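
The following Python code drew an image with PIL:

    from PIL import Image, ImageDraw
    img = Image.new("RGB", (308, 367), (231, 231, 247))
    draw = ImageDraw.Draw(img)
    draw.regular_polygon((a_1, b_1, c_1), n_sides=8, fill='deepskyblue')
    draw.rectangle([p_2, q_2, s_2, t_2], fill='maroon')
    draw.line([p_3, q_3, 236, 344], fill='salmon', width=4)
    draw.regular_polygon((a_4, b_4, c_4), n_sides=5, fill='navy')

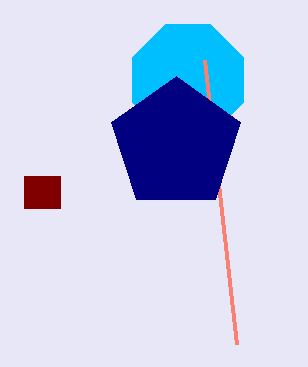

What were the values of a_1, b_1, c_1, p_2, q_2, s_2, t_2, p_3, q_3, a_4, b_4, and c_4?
a_1 = 188; b_1 = 80; c_1 = 60; p_2 = 24; q_2 = 176; s_2 = 60; t_2 = 208; p_3 = 204; q_3 = 60; a_4 = 176; b_4 = 144; c_4 = 68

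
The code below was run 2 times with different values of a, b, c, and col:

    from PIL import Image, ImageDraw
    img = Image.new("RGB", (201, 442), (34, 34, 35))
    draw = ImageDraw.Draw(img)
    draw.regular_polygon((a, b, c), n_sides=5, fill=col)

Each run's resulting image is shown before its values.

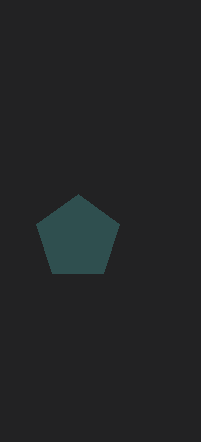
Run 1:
a = 78
b = 238
c = 44
col = 'darkslategray'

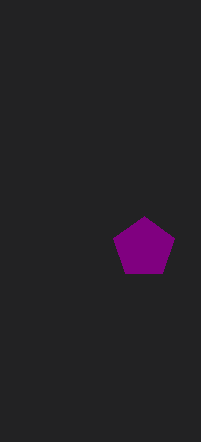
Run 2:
a = 144; b = 248; c = 32; col = 'purple'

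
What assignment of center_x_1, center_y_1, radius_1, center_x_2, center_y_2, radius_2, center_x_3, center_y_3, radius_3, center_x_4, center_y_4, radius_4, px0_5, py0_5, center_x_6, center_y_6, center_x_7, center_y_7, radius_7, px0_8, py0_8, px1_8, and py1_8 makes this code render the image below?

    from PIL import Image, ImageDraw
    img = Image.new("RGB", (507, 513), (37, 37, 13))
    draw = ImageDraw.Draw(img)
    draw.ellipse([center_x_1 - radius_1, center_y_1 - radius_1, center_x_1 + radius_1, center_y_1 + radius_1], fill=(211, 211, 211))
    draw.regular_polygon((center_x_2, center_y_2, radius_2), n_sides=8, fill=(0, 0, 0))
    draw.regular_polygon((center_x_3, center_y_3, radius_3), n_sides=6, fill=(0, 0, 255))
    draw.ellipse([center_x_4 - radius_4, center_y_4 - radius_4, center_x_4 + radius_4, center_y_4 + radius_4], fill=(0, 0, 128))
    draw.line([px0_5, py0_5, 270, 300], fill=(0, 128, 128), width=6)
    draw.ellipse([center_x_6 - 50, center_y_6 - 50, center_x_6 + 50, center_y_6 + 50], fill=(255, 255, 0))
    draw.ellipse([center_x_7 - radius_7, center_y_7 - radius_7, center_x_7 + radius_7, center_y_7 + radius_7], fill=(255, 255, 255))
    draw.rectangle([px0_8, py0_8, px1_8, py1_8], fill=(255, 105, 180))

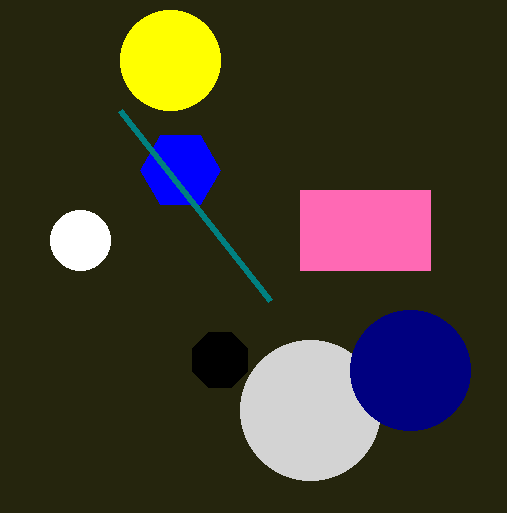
center_x_1 = 310
center_y_1 = 410
radius_1 = 70
center_x_2 = 220
center_y_2 = 360
radius_2 = 30
center_x_3 = 180
center_y_3 = 170
radius_3 = 40
center_x_4 = 410
center_y_4 = 370
radius_4 = 60
px0_5 = 120
py0_5 = 110
center_x_6 = 170
center_y_6 = 60
center_x_7 = 80
center_y_7 = 240
radius_7 = 30
px0_8 = 300
py0_8 = 190
px1_8 = 430
py1_8 = 270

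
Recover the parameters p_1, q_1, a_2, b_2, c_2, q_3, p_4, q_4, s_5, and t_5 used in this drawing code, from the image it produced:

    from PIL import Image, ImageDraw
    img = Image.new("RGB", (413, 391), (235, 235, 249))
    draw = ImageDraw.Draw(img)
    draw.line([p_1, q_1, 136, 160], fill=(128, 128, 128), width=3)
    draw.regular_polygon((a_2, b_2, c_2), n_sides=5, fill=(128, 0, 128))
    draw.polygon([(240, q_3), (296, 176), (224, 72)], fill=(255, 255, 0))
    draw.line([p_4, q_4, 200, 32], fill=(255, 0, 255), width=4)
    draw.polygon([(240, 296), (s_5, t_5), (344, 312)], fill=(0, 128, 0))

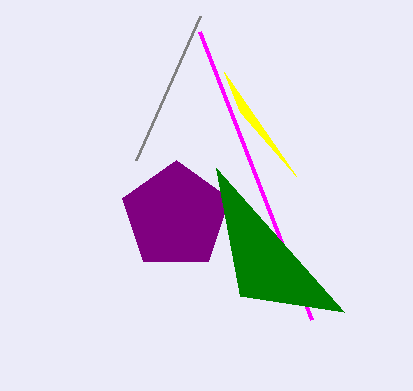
p_1 = 200, q_1 = 16, a_2 = 176, b_2 = 216, c_2 = 56, q_3 = 112, p_4 = 312, q_4 = 320, s_5 = 216, t_5 = 168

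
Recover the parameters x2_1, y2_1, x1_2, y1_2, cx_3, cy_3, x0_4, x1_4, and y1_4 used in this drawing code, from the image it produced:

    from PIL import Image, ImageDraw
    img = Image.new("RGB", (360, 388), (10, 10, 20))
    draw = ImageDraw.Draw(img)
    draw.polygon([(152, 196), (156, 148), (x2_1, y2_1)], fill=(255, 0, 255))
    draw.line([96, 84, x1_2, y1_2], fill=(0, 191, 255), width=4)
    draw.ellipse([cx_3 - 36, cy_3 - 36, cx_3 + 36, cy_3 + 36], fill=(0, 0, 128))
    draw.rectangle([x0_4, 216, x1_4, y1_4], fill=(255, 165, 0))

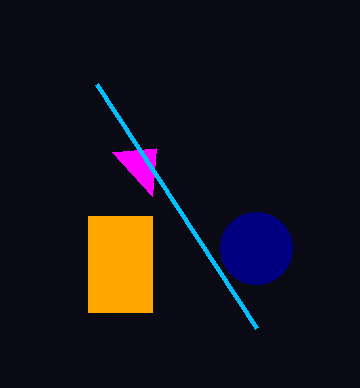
x2_1 = 112
y2_1 = 152
x1_2 = 256
y1_2 = 328
cx_3 = 256
cy_3 = 248
x0_4 = 88
x1_4 = 152
y1_4 = 312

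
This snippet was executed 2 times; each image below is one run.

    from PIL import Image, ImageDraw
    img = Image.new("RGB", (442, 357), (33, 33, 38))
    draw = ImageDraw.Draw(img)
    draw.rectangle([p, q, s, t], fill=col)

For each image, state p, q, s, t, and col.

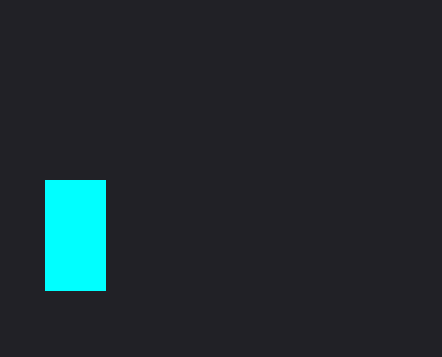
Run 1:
p = 45, q = 180, s = 105, t = 290, col = 'cyan'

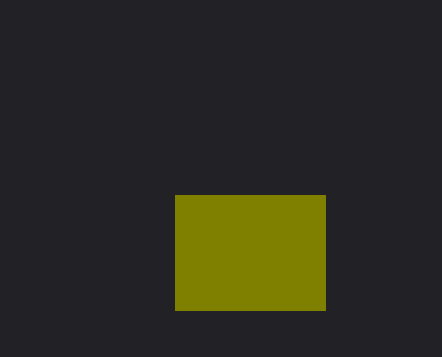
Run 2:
p = 175
q = 195
s = 325
t = 310
col = 'olive'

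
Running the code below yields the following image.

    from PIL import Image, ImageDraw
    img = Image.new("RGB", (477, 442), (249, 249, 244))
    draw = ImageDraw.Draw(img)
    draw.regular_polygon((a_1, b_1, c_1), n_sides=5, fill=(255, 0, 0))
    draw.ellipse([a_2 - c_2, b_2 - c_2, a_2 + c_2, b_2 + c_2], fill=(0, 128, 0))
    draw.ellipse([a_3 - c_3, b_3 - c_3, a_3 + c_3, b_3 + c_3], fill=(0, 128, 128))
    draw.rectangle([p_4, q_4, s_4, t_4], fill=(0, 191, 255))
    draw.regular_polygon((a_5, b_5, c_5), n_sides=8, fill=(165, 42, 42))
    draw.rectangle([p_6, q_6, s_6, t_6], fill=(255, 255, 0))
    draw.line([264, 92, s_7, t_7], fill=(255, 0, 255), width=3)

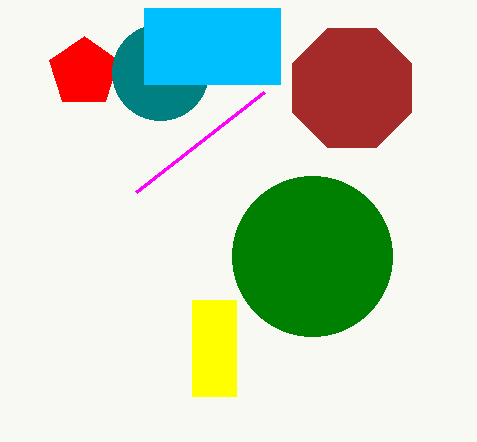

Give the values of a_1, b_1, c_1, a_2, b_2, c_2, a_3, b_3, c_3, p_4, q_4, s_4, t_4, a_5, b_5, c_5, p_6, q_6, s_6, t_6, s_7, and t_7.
a_1 = 84, b_1 = 72, c_1 = 36, a_2 = 312, b_2 = 256, c_2 = 80, a_3 = 160, b_3 = 72, c_3 = 48, p_4 = 144, q_4 = 8, s_4 = 280, t_4 = 84, a_5 = 352, b_5 = 88, c_5 = 64, p_6 = 192, q_6 = 300, s_6 = 236, t_6 = 396, s_7 = 136, t_7 = 192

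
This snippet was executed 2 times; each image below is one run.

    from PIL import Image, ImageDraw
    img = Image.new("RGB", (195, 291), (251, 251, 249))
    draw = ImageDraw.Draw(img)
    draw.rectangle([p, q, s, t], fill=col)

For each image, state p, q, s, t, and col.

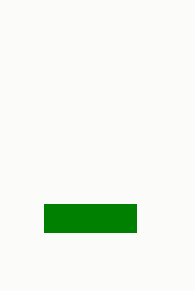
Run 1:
p = 44
q = 204
s = 136
t = 232
col = 'green'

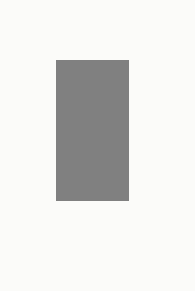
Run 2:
p = 56
q = 60
s = 128
t = 200
col = 'gray'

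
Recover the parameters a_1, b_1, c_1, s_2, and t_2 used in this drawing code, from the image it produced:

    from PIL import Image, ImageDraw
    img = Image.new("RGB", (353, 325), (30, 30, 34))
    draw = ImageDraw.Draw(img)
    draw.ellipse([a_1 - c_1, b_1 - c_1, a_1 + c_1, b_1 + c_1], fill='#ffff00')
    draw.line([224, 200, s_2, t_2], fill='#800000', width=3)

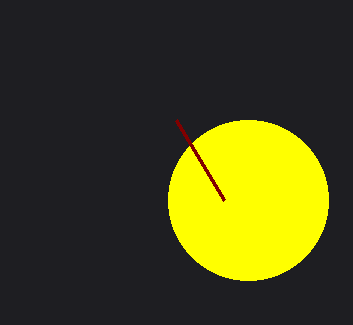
a_1 = 248; b_1 = 200; c_1 = 80; s_2 = 176; t_2 = 120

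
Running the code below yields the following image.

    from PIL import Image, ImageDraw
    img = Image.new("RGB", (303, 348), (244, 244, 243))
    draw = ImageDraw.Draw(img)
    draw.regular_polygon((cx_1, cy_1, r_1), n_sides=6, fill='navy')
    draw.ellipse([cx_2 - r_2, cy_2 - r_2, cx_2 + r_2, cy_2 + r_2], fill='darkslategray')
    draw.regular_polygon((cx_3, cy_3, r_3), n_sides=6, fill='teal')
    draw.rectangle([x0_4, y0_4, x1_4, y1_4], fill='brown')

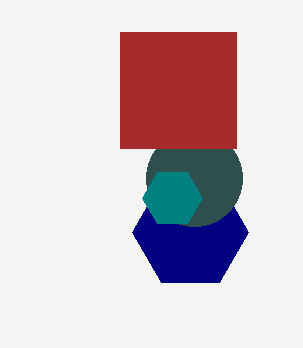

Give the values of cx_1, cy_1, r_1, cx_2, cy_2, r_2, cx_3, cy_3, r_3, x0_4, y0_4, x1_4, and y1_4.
cx_1 = 190, cy_1 = 232, r_1 = 58, cx_2 = 194, cy_2 = 178, r_2 = 48, cx_3 = 172, cy_3 = 198, r_3 = 30, x0_4 = 120, y0_4 = 32, x1_4 = 236, y1_4 = 148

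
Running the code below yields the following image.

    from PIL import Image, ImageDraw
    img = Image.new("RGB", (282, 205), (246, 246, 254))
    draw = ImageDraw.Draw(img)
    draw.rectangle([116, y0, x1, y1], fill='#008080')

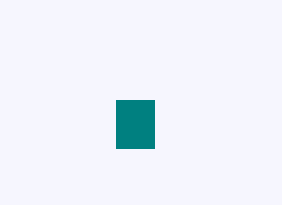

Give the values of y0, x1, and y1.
y0 = 100; x1 = 154; y1 = 148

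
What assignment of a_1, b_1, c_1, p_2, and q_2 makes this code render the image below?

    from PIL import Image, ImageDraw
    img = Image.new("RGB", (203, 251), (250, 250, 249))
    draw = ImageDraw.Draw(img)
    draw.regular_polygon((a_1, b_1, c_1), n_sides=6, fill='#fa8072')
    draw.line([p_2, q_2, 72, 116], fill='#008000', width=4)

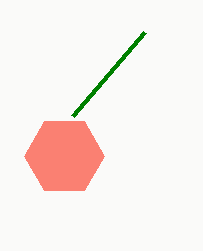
a_1 = 64, b_1 = 156, c_1 = 40, p_2 = 144, q_2 = 32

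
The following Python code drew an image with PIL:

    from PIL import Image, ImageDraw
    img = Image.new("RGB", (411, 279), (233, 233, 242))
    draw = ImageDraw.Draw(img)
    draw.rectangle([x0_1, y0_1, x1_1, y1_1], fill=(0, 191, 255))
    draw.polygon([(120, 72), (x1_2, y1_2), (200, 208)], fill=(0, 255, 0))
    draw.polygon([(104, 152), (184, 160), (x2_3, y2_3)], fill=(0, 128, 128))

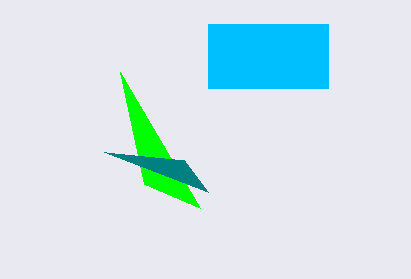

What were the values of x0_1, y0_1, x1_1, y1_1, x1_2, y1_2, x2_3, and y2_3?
x0_1 = 208, y0_1 = 24, x1_1 = 328, y1_1 = 88, x1_2 = 144, y1_2 = 184, x2_3 = 208, y2_3 = 192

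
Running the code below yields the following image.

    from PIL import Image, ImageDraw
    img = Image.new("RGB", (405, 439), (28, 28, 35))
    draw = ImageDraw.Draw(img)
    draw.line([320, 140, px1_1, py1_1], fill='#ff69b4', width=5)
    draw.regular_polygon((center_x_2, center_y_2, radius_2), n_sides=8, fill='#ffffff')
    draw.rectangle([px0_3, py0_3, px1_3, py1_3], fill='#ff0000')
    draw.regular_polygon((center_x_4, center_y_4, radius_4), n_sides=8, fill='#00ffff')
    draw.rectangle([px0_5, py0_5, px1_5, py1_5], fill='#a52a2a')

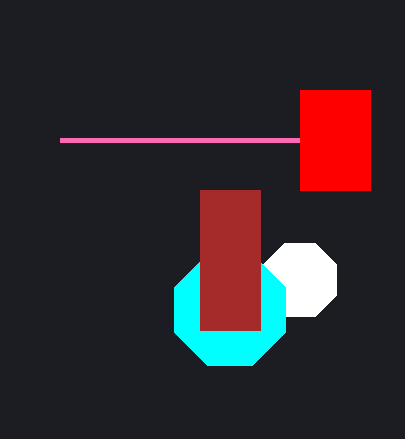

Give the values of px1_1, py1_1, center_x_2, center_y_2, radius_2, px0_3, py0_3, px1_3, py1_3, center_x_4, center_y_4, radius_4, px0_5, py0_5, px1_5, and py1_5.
px1_1 = 60, py1_1 = 140, center_x_2 = 300, center_y_2 = 280, radius_2 = 40, px0_3 = 300, py0_3 = 90, px1_3 = 370, py1_3 = 190, center_x_4 = 230, center_y_4 = 310, radius_4 = 60, px0_5 = 200, py0_5 = 190, px1_5 = 260, py1_5 = 330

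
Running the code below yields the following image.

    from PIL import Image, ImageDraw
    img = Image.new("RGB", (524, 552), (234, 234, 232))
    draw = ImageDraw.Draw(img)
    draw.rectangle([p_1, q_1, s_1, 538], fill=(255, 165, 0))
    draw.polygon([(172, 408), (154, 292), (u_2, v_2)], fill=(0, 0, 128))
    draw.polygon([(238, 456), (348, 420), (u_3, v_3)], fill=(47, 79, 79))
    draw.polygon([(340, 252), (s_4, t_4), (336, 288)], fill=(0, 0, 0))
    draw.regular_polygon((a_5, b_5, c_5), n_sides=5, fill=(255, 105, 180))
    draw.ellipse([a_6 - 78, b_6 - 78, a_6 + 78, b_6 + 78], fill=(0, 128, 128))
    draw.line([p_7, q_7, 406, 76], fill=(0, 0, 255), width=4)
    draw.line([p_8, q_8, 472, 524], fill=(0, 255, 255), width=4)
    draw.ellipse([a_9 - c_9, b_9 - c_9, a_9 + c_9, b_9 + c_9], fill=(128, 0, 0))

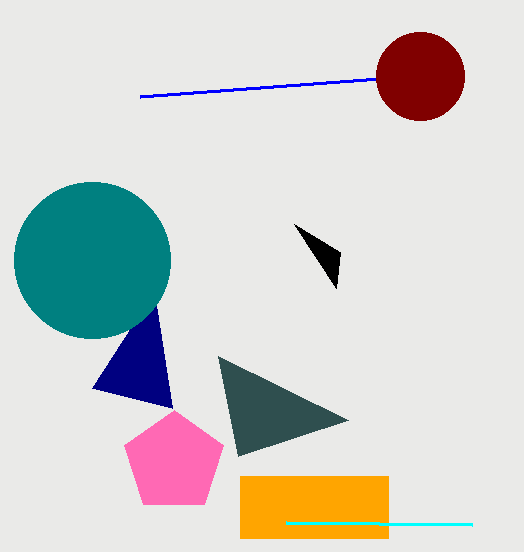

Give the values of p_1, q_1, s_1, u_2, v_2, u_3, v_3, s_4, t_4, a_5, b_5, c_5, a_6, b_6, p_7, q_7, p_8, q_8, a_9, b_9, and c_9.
p_1 = 240; q_1 = 476; s_1 = 388; u_2 = 92; v_2 = 388; u_3 = 218; v_3 = 356; s_4 = 294; t_4 = 224; a_5 = 174; b_5 = 462; c_5 = 52; a_6 = 92; b_6 = 260; p_7 = 140; q_7 = 96; p_8 = 286; q_8 = 522; a_9 = 420; b_9 = 76; c_9 = 44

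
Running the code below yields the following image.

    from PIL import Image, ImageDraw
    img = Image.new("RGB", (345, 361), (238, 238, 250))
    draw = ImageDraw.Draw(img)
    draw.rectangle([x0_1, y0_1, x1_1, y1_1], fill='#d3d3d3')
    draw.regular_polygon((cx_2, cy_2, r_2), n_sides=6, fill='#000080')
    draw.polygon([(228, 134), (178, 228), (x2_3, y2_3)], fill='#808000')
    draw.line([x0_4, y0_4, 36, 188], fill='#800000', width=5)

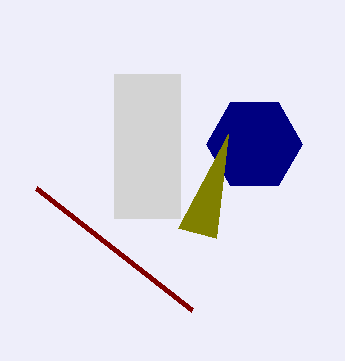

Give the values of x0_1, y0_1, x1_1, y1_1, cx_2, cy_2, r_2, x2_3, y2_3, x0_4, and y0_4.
x0_1 = 114
y0_1 = 74
x1_1 = 180
y1_1 = 218
cx_2 = 254
cy_2 = 144
r_2 = 48
x2_3 = 216
y2_3 = 238
x0_4 = 192
y0_4 = 310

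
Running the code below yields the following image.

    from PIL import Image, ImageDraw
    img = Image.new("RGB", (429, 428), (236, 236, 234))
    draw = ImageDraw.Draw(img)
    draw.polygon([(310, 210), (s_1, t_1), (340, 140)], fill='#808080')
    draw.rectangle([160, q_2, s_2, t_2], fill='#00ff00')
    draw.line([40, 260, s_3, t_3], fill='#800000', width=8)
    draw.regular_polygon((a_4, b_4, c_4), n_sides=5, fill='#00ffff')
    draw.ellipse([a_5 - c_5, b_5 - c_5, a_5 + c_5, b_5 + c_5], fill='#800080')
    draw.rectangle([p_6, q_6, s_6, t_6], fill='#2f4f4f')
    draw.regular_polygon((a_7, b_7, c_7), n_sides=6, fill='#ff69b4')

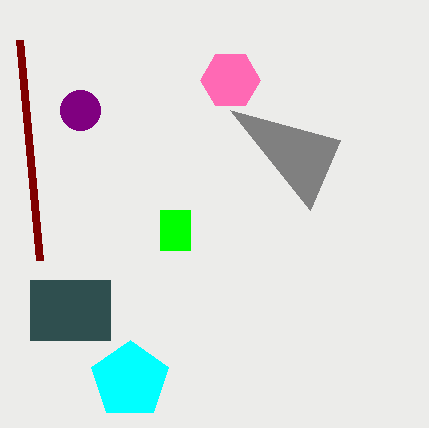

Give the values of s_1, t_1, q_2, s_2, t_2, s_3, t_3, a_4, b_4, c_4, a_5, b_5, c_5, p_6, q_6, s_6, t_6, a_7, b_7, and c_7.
s_1 = 230
t_1 = 110
q_2 = 210
s_2 = 190
t_2 = 250
s_3 = 20
t_3 = 40
a_4 = 130
b_4 = 380
c_4 = 40
a_5 = 80
b_5 = 110
c_5 = 20
p_6 = 30
q_6 = 280
s_6 = 110
t_6 = 340
a_7 = 230
b_7 = 80
c_7 = 30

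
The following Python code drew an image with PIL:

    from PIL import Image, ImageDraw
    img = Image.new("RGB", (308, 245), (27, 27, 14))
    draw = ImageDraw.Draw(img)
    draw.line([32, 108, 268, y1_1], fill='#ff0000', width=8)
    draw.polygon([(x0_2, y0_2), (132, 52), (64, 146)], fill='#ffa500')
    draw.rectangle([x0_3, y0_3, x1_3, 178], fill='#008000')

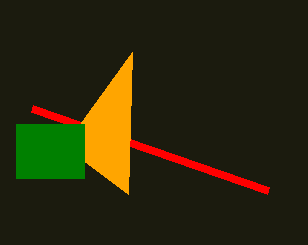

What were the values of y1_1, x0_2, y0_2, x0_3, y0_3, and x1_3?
y1_1 = 190
x0_2 = 128
y0_2 = 194
x0_3 = 16
y0_3 = 124
x1_3 = 84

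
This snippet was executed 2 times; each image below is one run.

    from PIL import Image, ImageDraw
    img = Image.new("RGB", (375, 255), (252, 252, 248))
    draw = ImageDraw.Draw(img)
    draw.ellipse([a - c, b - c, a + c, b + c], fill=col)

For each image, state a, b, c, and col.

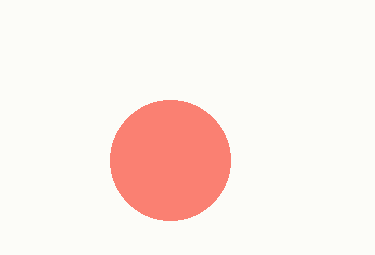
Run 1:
a = 170; b = 160; c = 60; col = 'salmon'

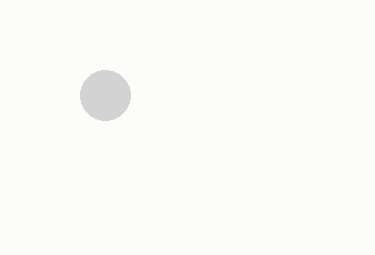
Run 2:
a = 105; b = 95; c = 25; col = 'lightgray'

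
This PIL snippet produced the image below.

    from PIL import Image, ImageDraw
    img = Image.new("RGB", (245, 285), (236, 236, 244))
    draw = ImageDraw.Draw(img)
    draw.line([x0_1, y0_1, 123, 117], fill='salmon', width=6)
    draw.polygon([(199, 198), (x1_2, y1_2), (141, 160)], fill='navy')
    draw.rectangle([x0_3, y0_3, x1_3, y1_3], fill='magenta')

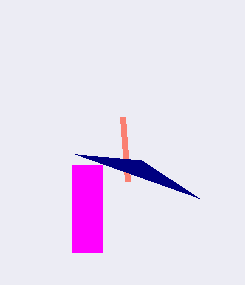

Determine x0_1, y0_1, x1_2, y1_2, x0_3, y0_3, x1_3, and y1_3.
x0_1 = 128, y0_1 = 181, x1_2 = 75, y1_2 = 154, x0_3 = 72, y0_3 = 165, x1_3 = 102, y1_3 = 252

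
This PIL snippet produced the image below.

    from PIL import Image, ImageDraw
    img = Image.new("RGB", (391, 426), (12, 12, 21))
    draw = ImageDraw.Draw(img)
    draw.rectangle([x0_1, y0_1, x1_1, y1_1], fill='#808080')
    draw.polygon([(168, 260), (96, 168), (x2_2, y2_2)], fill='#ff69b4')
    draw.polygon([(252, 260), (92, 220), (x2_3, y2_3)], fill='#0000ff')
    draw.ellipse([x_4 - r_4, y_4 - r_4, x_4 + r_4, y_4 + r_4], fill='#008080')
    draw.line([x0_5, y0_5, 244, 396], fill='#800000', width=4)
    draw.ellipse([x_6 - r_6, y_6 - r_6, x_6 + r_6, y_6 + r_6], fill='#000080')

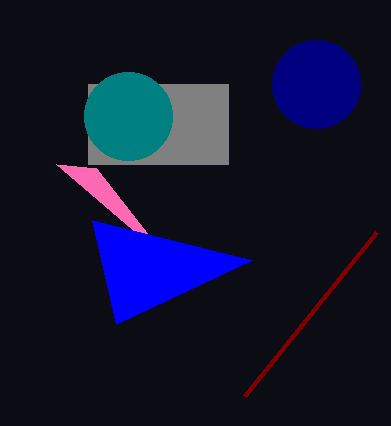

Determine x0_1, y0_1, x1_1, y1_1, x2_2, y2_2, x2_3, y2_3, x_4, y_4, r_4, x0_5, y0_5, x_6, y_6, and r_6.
x0_1 = 88, y0_1 = 84, x1_1 = 228, y1_1 = 164, x2_2 = 56, y2_2 = 164, x2_3 = 116, y2_3 = 324, x_4 = 128, y_4 = 116, r_4 = 44, x0_5 = 376, y0_5 = 232, x_6 = 316, y_6 = 84, r_6 = 44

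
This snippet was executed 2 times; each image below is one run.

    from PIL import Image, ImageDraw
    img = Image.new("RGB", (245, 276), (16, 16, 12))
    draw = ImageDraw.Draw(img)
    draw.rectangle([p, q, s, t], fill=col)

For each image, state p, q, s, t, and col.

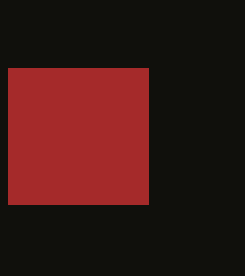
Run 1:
p = 8; q = 68; s = 148; t = 204; col = 'brown'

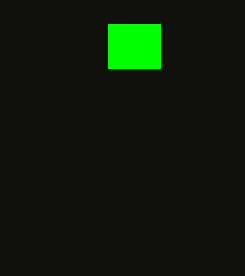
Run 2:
p = 108
q = 24
s = 160
t = 68
col = 'lime'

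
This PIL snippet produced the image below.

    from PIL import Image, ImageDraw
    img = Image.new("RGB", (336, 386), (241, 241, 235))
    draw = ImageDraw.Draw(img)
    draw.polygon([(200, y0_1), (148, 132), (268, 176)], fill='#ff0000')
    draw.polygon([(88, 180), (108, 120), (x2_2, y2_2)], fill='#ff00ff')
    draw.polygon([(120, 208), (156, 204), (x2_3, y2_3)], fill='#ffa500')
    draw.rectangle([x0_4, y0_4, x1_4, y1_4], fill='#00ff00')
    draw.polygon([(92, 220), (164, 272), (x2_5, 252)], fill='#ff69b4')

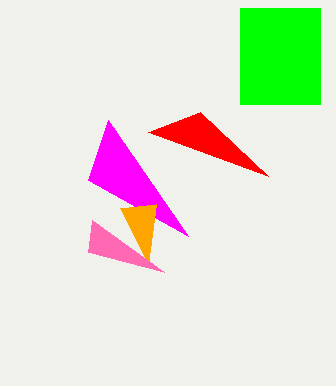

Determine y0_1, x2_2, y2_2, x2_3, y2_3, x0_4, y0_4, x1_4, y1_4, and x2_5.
y0_1 = 112, x2_2 = 188, y2_2 = 236, x2_3 = 148, y2_3 = 264, x0_4 = 240, y0_4 = 8, x1_4 = 320, y1_4 = 104, x2_5 = 88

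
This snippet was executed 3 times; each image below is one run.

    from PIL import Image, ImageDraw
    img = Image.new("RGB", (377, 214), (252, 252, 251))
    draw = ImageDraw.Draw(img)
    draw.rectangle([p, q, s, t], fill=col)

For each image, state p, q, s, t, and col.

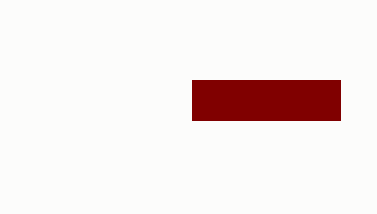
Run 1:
p = 192; q = 80; s = 340; t = 120; col = 'maroon'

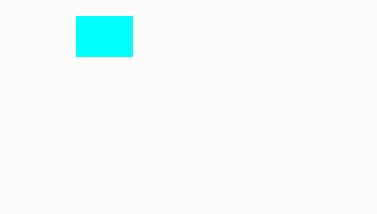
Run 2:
p = 76; q = 16; s = 132; t = 56; col = 'cyan'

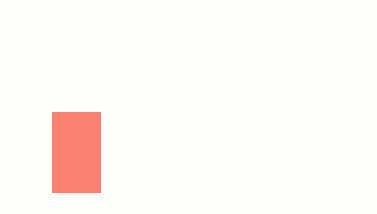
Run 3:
p = 52, q = 112, s = 100, t = 192, col = 'salmon'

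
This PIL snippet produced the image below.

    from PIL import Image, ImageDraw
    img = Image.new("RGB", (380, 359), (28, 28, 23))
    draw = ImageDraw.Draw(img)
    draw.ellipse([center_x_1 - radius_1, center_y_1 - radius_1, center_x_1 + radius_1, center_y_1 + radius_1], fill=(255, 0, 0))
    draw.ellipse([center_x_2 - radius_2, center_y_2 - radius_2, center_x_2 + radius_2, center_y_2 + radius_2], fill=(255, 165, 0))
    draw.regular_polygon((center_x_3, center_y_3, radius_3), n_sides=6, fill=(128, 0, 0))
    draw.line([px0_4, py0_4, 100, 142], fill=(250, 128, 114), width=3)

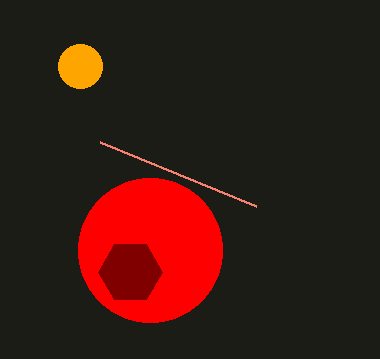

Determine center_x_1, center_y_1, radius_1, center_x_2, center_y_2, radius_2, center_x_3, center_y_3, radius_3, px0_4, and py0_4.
center_x_1 = 150, center_y_1 = 250, radius_1 = 72, center_x_2 = 80, center_y_2 = 66, radius_2 = 22, center_x_3 = 130, center_y_3 = 272, radius_3 = 32, px0_4 = 256, py0_4 = 206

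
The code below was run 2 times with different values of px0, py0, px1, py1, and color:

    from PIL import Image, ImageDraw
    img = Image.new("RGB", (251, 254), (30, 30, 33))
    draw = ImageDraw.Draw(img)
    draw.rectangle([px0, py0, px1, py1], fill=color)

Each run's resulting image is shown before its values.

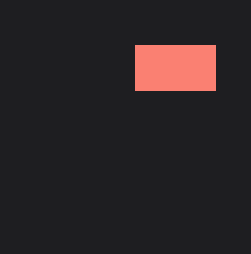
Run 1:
px0 = 135
py0 = 45
px1 = 215
py1 = 90
color = 'salmon'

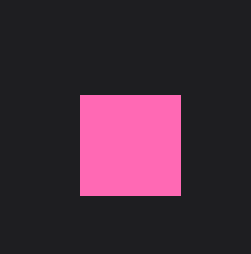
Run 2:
px0 = 80, py0 = 95, px1 = 180, py1 = 195, color = 'hotpink'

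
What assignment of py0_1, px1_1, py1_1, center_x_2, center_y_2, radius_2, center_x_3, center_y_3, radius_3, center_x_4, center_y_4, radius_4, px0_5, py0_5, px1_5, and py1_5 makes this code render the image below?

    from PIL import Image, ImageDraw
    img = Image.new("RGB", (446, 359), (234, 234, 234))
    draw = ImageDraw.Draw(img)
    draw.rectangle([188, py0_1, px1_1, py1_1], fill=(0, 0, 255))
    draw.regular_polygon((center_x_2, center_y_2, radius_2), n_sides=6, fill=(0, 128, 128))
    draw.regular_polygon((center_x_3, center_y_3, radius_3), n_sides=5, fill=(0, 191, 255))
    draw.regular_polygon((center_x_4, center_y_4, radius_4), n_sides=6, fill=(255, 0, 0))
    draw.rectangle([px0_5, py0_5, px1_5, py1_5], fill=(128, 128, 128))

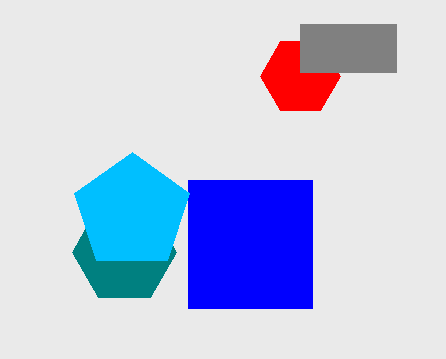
py0_1 = 180
px1_1 = 312
py1_1 = 308
center_x_2 = 124
center_y_2 = 252
radius_2 = 52
center_x_3 = 132
center_y_3 = 212
radius_3 = 60
center_x_4 = 300
center_y_4 = 76
radius_4 = 40
px0_5 = 300
py0_5 = 24
px1_5 = 396
py1_5 = 72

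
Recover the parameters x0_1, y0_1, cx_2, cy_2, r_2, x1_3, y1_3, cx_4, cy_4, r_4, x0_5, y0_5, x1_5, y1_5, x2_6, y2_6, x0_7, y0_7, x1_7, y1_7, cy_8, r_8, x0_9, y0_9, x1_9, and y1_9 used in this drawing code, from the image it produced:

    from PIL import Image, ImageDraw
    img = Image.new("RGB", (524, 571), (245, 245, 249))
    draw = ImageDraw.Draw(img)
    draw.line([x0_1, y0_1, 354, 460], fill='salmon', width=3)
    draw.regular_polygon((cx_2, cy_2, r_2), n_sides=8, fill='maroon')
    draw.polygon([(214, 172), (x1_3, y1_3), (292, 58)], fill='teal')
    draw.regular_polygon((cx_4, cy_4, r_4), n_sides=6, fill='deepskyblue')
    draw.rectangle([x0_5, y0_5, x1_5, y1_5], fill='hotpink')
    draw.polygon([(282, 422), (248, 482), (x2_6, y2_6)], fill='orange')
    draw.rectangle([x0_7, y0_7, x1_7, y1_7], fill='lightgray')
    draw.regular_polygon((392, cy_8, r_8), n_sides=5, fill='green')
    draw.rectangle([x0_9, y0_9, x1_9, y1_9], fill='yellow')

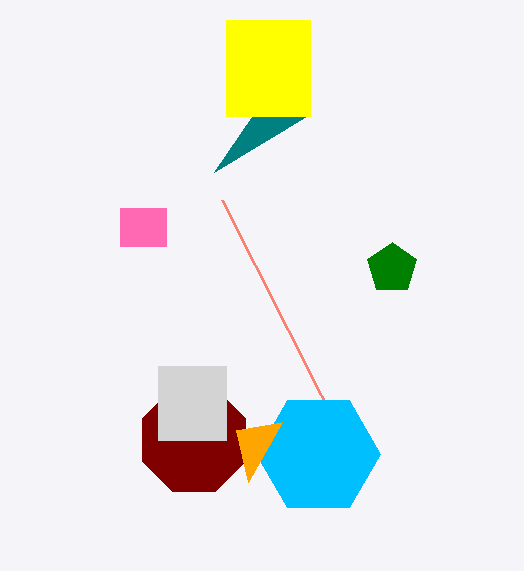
x0_1 = 222
y0_1 = 200
cx_2 = 194
cy_2 = 440
r_2 = 56
x1_3 = 310
y1_3 = 114
cx_4 = 318
cy_4 = 454
r_4 = 62
x0_5 = 120
y0_5 = 208
x1_5 = 166
y1_5 = 246
x2_6 = 236
y2_6 = 430
x0_7 = 158
y0_7 = 366
x1_7 = 226
y1_7 = 440
cy_8 = 268
r_8 = 26
x0_9 = 226
y0_9 = 20
x1_9 = 310
y1_9 = 116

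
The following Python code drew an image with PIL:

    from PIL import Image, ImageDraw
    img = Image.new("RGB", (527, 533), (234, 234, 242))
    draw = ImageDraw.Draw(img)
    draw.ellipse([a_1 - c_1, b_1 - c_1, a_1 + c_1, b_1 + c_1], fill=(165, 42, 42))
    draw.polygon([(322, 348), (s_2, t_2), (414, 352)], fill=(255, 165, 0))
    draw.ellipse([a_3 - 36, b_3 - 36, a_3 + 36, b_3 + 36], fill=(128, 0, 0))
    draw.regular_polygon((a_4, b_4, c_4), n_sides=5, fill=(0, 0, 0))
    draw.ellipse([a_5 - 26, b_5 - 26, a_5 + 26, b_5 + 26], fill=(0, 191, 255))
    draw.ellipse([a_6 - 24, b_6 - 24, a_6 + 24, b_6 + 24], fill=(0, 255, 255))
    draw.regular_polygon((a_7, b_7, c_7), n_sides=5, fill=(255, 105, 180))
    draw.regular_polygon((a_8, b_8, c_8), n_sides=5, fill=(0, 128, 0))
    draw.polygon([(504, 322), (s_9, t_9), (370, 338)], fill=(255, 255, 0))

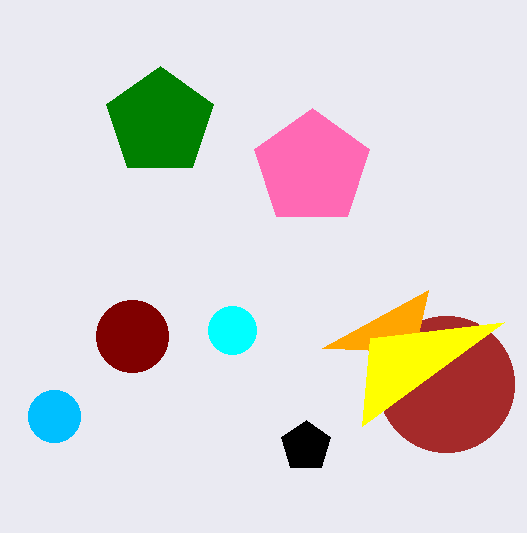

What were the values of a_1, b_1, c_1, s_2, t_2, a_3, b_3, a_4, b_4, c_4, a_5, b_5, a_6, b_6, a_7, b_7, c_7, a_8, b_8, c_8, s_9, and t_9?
a_1 = 446; b_1 = 384; c_1 = 68; s_2 = 428; t_2 = 290; a_3 = 132; b_3 = 336; a_4 = 306; b_4 = 446; c_4 = 26; a_5 = 54; b_5 = 416; a_6 = 232; b_6 = 330; a_7 = 312; b_7 = 168; c_7 = 60; a_8 = 160; b_8 = 122; c_8 = 56; s_9 = 362; t_9 = 426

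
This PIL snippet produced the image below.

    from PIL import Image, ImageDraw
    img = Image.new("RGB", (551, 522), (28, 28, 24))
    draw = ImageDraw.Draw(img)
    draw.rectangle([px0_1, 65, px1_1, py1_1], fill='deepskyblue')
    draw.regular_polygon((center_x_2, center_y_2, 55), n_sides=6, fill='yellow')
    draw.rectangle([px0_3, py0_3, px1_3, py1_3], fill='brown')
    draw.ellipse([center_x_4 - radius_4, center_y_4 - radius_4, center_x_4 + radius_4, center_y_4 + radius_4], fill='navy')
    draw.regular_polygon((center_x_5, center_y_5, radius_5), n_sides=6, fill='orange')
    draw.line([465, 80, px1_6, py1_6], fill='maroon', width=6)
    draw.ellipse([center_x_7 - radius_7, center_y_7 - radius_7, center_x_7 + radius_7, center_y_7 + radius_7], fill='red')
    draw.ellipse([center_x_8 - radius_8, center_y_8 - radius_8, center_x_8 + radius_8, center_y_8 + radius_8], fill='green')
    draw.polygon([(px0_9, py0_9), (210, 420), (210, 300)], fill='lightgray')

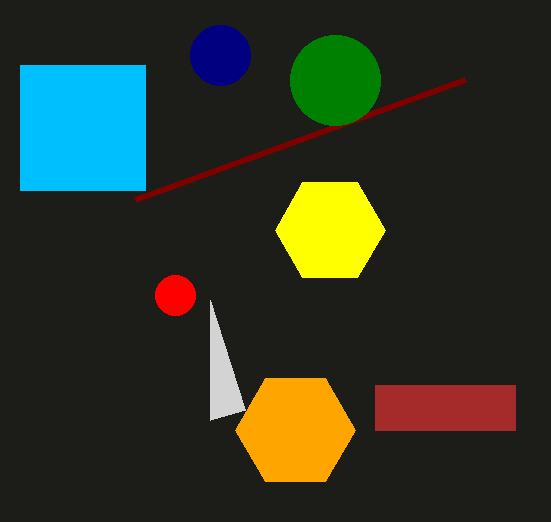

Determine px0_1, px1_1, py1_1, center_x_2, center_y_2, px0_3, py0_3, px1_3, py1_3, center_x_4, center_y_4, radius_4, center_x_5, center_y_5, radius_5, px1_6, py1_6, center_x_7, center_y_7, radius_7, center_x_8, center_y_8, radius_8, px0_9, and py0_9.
px0_1 = 20, px1_1 = 145, py1_1 = 190, center_x_2 = 330, center_y_2 = 230, px0_3 = 375, py0_3 = 385, px1_3 = 515, py1_3 = 430, center_x_4 = 220, center_y_4 = 55, radius_4 = 30, center_x_5 = 295, center_y_5 = 430, radius_5 = 60, px1_6 = 135, py1_6 = 200, center_x_7 = 175, center_y_7 = 295, radius_7 = 20, center_x_8 = 335, center_y_8 = 80, radius_8 = 45, px0_9 = 245, py0_9 = 410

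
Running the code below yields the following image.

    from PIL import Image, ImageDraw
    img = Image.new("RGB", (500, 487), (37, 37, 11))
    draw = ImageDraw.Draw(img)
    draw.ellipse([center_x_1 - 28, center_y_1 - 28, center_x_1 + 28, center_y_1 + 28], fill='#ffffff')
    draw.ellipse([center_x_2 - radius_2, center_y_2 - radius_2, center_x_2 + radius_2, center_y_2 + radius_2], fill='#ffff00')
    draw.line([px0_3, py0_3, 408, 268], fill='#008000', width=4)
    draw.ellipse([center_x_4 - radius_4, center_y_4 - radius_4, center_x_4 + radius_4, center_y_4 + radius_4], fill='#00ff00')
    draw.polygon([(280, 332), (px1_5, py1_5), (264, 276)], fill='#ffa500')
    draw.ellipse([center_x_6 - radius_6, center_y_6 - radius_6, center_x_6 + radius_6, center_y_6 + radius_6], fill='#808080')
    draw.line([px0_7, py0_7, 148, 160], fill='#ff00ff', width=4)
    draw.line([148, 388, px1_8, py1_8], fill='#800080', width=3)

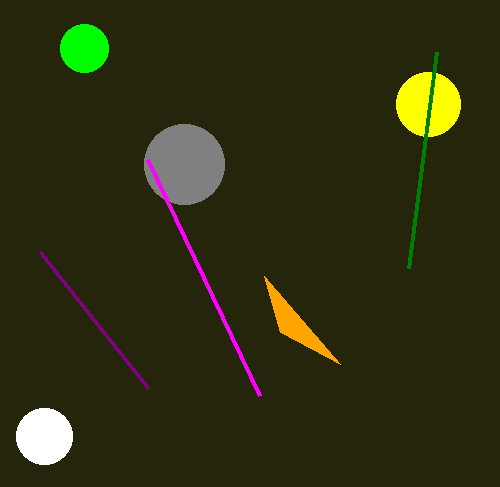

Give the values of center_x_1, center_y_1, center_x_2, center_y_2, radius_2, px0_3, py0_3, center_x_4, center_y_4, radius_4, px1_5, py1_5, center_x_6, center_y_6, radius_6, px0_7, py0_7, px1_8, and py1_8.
center_x_1 = 44, center_y_1 = 436, center_x_2 = 428, center_y_2 = 104, radius_2 = 32, px0_3 = 436, py0_3 = 52, center_x_4 = 84, center_y_4 = 48, radius_4 = 24, px1_5 = 340, py1_5 = 364, center_x_6 = 184, center_y_6 = 164, radius_6 = 40, px0_7 = 260, py0_7 = 396, px1_8 = 40, py1_8 = 252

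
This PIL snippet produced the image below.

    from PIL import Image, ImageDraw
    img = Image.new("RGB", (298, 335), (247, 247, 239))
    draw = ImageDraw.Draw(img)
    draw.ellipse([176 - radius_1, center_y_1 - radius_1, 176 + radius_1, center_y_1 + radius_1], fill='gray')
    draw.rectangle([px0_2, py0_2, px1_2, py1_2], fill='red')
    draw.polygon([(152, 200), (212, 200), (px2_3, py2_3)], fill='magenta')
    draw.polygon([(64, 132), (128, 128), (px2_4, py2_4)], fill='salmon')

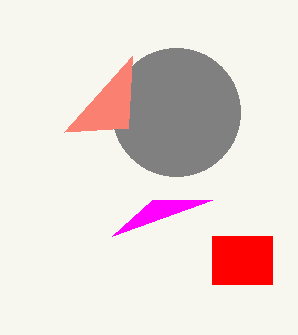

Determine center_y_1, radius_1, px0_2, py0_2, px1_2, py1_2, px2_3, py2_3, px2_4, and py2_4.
center_y_1 = 112, radius_1 = 64, px0_2 = 212, py0_2 = 236, px1_2 = 272, py1_2 = 284, px2_3 = 112, py2_3 = 236, px2_4 = 132, py2_4 = 56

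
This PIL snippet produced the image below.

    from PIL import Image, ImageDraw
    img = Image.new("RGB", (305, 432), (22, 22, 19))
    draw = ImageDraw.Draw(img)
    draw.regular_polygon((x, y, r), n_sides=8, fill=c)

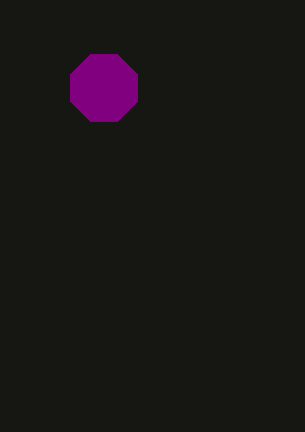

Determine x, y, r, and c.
x = 104
y = 88
r = 36
c = 'purple'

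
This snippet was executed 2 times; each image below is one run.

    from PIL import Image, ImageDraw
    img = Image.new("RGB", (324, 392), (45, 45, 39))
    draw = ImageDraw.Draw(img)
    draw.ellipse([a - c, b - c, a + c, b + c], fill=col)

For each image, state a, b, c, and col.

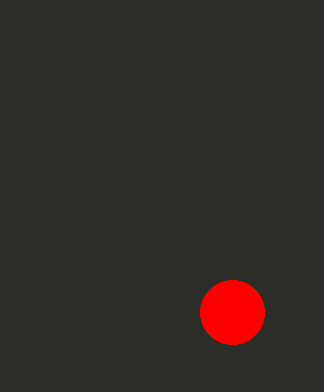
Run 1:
a = 232, b = 312, c = 32, col = 'red'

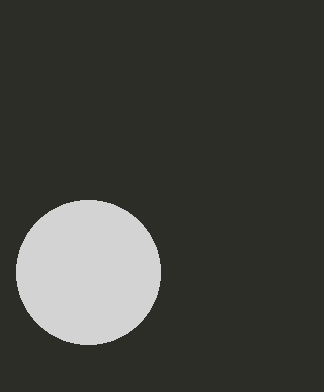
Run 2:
a = 88
b = 272
c = 72
col = 'lightgray'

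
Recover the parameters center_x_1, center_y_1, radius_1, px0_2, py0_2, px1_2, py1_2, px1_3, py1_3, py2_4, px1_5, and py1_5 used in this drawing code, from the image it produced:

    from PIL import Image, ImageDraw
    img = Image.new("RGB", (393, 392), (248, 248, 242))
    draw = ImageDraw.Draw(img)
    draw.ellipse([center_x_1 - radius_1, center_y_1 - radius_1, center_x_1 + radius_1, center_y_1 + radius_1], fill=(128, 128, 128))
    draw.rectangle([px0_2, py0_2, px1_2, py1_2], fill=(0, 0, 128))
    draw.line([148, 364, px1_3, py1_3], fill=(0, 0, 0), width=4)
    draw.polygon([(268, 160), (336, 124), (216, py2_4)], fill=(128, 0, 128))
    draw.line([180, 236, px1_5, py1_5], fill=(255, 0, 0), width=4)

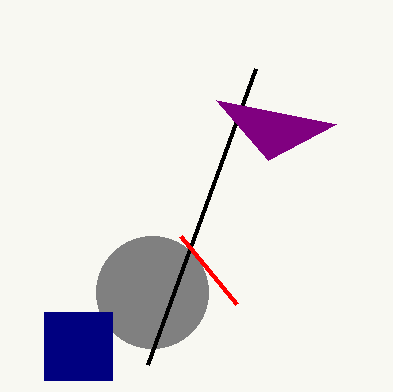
center_x_1 = 152
center_y_1 = 292
radius_1 = 56
px0_2 = 44
py0_2 = 312
px1_2 = 112
py1_2 = 380
px1_3 = 256
py1_3 = 68
py2_4 = 100
px1_5 = 236
py1_5 = 304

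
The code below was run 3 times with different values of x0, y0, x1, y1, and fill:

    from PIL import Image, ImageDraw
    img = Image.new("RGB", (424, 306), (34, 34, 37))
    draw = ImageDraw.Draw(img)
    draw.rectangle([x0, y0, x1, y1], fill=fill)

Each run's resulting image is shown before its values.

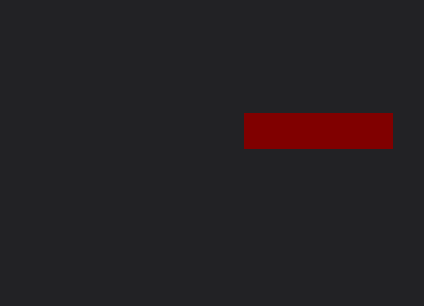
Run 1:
x0 = 244
y0 = 113
x1 = 392
y1 = 148
fill = 'maroon'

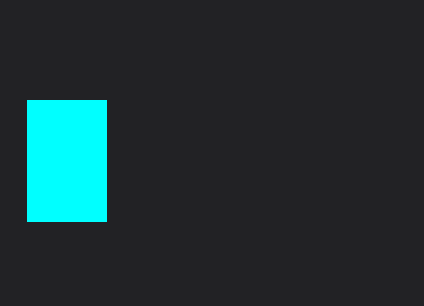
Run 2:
x0 = 27
y0 = 100
x1 = 106
y1 = 221
fill = 'cyan'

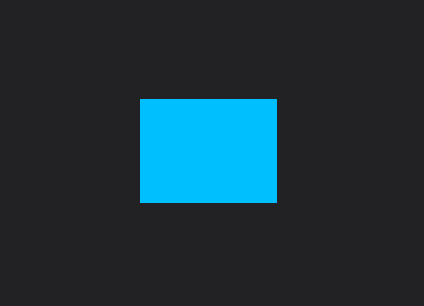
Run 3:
x0 = 140
y0 = 99
x1 = 276
y1 = 202
fill = 'deepskyblue'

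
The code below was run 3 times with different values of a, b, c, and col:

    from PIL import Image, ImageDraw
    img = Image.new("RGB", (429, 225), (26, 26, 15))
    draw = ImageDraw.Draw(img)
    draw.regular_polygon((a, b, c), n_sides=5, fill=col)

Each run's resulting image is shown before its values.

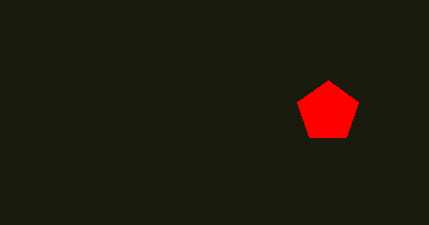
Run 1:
a = 328; b = 112; c = 32; col = 'red'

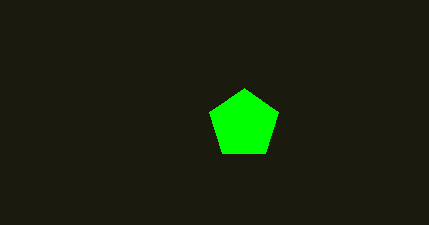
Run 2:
a = 244
b = 124
c = 36
col = 'lime'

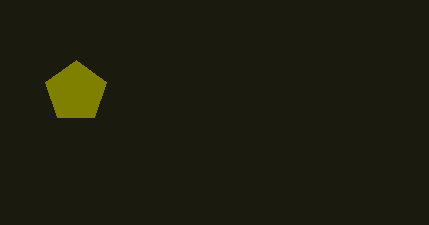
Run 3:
a = 76; b = 92; c = 32; col = 'olive'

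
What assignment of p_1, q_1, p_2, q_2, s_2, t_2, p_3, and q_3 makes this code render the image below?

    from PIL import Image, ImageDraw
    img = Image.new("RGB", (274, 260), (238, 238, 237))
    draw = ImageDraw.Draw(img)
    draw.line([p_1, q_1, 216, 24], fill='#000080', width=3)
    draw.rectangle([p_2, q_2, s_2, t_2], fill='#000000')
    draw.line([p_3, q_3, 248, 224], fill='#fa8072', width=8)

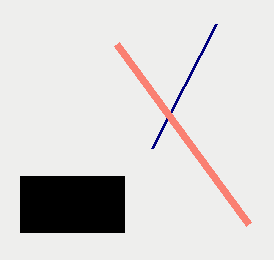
p_1 = 152
q_1 = 148
p_2 = 20
q_2 = 176
s_2 = 124
t_2 = 232
p_3 = 116
q_3 = 44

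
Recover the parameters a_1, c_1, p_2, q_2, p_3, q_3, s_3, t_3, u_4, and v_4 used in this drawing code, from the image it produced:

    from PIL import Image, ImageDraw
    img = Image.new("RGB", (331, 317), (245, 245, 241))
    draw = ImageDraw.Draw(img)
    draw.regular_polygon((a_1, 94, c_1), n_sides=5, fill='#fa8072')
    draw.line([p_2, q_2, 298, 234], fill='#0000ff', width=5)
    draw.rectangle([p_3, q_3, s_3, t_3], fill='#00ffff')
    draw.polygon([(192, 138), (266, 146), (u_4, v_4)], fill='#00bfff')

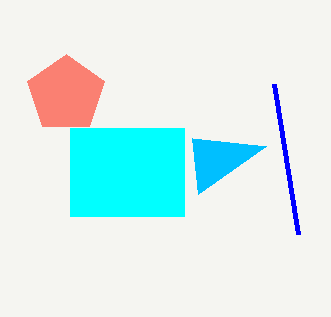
a_1 = 66
c_1 = 40
p_2 = 274
q_2 = 84
p_3 = 70
q_3 = 128
s_3 = 184
t_3 = 216
u_4 = 198
v_4 = 194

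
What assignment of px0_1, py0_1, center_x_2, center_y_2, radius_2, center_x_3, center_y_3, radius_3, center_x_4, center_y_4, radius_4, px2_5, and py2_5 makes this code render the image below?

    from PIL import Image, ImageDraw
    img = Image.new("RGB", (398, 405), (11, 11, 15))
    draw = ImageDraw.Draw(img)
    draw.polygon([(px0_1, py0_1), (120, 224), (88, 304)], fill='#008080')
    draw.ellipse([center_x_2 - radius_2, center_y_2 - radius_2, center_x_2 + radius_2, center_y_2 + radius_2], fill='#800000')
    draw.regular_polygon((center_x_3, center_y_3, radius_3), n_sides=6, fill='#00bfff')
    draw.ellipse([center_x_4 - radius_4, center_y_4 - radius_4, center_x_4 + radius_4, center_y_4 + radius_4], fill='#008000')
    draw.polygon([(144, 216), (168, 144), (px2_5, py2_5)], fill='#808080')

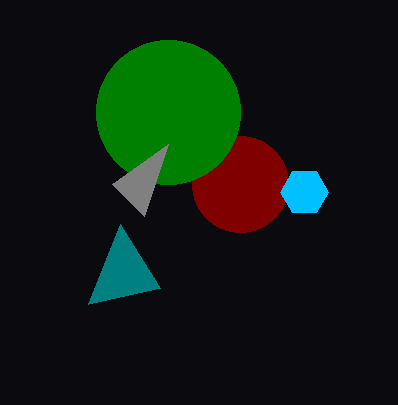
px0_1 = 160, py0_1 = 288, center_x_2 = 240, center_y_2 = 184, radius_2 = 48, center_x_3 = 304, center_y_3 = 192, radius_3 = 24, center_x_4 = 168, center_y_4 = 112, radius_4 = 72, px2_5 = 112, py2_5 = 184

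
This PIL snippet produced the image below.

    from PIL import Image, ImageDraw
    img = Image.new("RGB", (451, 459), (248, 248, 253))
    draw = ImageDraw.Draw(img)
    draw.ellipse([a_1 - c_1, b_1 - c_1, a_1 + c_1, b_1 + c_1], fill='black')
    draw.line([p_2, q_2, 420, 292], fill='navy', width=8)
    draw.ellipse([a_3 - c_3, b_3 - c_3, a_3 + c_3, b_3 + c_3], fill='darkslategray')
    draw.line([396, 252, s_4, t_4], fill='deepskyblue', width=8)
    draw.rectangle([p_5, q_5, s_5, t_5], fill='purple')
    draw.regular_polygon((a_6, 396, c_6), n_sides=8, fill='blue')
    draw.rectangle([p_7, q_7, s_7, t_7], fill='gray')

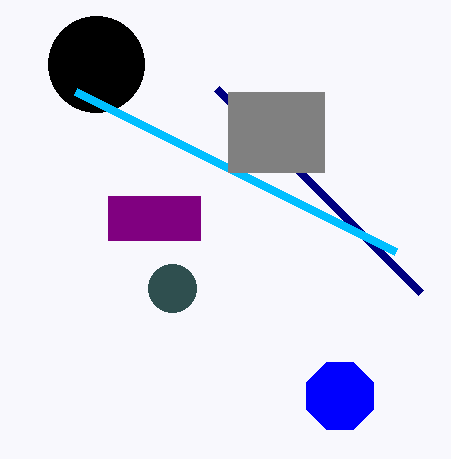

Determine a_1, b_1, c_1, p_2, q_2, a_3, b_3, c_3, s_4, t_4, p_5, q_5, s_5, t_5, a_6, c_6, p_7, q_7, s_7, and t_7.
a_1 = 96
b_1 = 64
c_1 = 48
p_2 = 216
q_2 = 88
a_3 = 172
b_3 = 288
c_3 = 24
s_4 = 76
t_4 = 92
p_5 = 108
q_5 = 196
s_5 = 200
t_5 = 240
a_6 = 340
c_6 = 36
p_7 = 228
q_7 = 92
s_7 = 324
t_7 = 172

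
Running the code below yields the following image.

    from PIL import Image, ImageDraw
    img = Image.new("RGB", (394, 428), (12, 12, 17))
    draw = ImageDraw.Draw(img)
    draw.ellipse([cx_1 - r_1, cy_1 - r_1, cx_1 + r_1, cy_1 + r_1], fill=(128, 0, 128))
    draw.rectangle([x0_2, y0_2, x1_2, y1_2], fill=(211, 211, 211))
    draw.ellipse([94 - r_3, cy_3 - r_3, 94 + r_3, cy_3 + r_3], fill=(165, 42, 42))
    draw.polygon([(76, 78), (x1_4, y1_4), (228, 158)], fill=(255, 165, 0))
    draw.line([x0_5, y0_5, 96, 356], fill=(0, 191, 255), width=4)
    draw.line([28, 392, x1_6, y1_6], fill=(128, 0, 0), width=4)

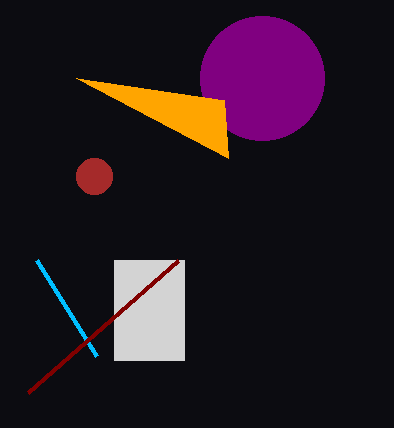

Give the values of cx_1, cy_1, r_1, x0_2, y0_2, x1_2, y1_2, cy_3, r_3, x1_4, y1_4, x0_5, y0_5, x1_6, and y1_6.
cx_1 = 262
cy_1 = 78
r_1 = 62
x0_2 = 114
y0_2 = 260
x1_2 = 184
y1_2 = 360
cy_3 = 176
r_3 = 18
x1_4 = 224
y1_4 = 100
x0_5 = 36
y0_5 = 260
x1_6 = 178
y1_6 = 260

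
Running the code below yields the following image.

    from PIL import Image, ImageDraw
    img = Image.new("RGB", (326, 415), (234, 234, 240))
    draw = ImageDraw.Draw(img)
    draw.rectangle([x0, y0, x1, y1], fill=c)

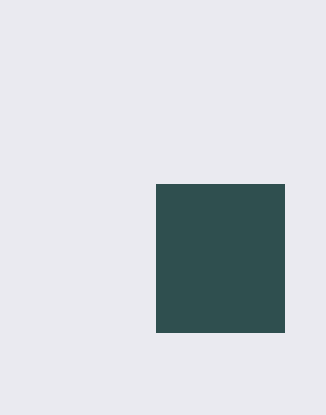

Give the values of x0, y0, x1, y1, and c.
x0 = 156; y0 = 184; x1 = 284; y1 = 332; c = 'darkslategray'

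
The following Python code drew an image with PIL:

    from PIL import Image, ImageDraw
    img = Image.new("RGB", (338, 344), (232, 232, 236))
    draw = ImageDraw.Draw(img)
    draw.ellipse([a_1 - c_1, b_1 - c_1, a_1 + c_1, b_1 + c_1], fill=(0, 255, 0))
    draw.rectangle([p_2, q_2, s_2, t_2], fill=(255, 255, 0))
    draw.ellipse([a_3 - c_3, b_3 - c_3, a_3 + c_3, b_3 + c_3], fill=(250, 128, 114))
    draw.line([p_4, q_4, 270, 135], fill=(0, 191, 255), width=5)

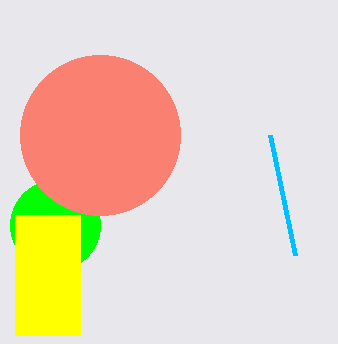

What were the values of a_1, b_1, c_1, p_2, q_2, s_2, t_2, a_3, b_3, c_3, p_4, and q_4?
a_1 = 55, b_1 = 225, c_1 = 45, p_2 = 15, q_2 = 215, s_2 = 80, t_2 = 335, a_3 = 100, b_3 = 135, c_3 = 80, p_4 = 295, q_4 = 255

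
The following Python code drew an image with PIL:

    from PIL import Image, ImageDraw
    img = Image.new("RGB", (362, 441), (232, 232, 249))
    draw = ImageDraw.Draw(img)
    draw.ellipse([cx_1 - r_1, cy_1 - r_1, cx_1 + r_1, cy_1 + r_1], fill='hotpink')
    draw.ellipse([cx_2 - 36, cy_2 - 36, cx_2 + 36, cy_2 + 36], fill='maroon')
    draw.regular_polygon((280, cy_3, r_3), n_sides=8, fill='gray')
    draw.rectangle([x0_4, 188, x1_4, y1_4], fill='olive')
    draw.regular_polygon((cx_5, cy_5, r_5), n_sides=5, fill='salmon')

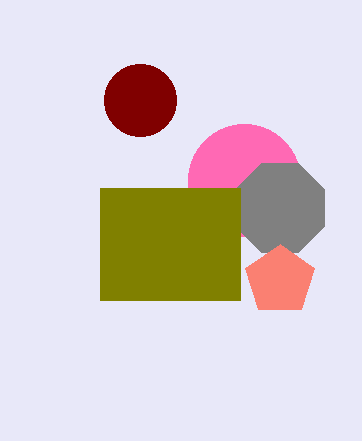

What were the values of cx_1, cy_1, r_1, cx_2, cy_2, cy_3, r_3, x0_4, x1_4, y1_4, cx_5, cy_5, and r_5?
cx_1 = 244, cy_1 = 180, r_1 = 56, cx_2 = 140, cy_2 = 100, cy_3 = 208, r_3 = 48, x0_4 = 100, x1_4 = 240, y1_4 = 300, cx_5 = 280, cy_5 = 280, r_5 = 36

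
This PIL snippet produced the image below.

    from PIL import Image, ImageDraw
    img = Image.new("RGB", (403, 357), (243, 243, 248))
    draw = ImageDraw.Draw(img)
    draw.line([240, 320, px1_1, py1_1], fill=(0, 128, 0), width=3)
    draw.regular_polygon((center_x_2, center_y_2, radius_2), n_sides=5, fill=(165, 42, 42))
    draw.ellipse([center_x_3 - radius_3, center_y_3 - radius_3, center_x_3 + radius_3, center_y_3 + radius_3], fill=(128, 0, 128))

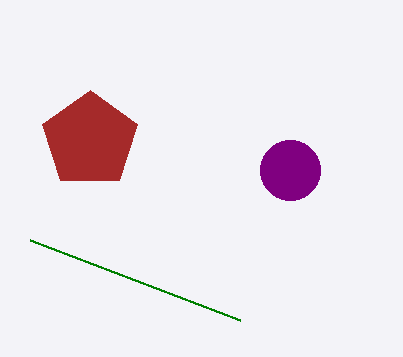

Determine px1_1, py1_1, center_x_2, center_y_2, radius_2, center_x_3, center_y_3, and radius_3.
px1_1 = 30; py1_1 = 240; center_x_2 = 90; center_y_2 = 140; radius_2 = 50; center_x_3 = 290; center_y_3 = 170; radius_3 = 30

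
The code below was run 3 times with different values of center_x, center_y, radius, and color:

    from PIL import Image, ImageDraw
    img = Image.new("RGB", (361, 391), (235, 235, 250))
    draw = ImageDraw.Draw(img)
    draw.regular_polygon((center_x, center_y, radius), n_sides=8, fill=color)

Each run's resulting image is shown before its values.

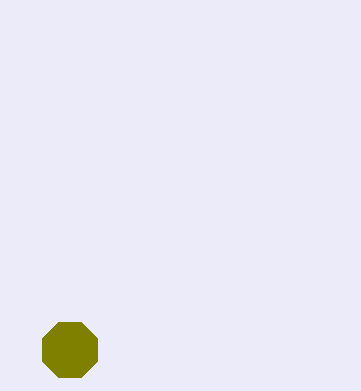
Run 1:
center_x = 70, center_y = 350, radius = 30, color = 'olive'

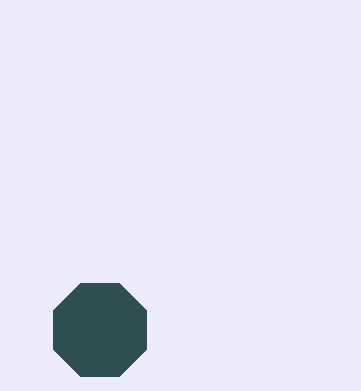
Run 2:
center_x = 100; center_y = 330; radius = 50; color = 'darkslategray'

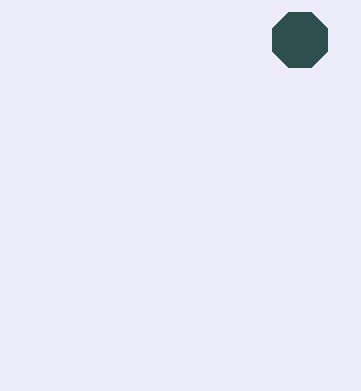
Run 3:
center_x = 300; center_y = 40; radius = 30; color = 'darkslategray'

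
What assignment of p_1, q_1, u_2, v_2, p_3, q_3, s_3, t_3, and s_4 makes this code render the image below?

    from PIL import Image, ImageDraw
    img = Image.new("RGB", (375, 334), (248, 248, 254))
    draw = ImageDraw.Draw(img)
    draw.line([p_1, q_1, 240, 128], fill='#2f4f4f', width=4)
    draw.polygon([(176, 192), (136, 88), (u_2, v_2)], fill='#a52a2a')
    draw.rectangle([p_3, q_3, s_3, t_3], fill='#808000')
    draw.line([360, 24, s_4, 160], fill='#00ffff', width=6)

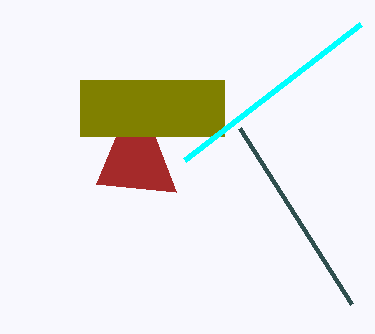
p_1 = 352; q_1 = 304; u_2 = 96; v_2 = 184; p_3 = 80; q_3 = 80; s_3 = 224; t_3 = 136; s_4 = 184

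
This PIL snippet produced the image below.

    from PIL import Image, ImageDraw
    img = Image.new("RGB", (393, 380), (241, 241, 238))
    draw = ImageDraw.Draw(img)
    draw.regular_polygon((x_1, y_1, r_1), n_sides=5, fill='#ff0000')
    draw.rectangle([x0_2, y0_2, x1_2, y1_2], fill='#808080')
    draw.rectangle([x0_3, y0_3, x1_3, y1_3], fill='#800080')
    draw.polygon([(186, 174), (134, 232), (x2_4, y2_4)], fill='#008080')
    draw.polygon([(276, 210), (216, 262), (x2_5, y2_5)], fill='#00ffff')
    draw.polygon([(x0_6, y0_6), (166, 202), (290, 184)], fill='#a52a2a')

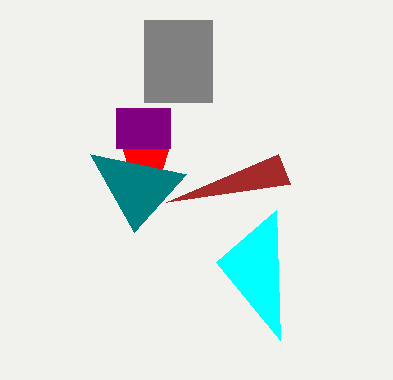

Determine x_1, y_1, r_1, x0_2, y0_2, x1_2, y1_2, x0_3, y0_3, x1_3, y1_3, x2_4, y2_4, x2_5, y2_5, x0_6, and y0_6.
x_1 = 146; y_1 = 152; r_1 = 26; x0_2 = 144; y0_2 = 20; x1_2 = 212; y1_2 = 102; x0_3 = 116; y0_3 = 108; x1_3 = 170; y1_3 = 148; x2_4 = 90; y2_4 = 154; x2_5 = 280; y2_5 = 340; x0_6 = 278; y0_6 = 154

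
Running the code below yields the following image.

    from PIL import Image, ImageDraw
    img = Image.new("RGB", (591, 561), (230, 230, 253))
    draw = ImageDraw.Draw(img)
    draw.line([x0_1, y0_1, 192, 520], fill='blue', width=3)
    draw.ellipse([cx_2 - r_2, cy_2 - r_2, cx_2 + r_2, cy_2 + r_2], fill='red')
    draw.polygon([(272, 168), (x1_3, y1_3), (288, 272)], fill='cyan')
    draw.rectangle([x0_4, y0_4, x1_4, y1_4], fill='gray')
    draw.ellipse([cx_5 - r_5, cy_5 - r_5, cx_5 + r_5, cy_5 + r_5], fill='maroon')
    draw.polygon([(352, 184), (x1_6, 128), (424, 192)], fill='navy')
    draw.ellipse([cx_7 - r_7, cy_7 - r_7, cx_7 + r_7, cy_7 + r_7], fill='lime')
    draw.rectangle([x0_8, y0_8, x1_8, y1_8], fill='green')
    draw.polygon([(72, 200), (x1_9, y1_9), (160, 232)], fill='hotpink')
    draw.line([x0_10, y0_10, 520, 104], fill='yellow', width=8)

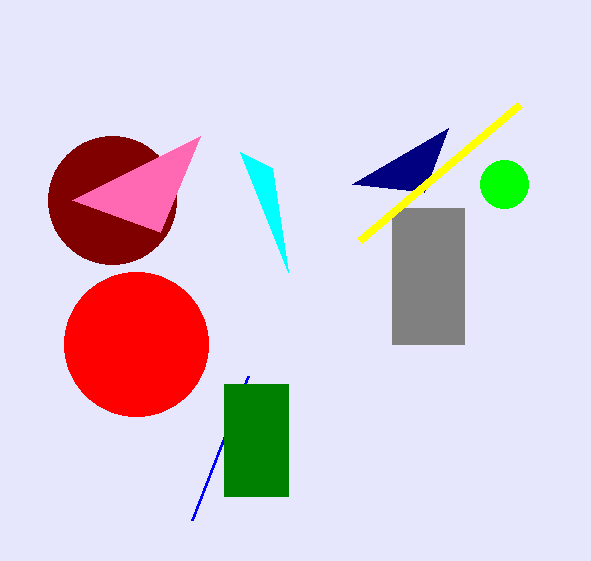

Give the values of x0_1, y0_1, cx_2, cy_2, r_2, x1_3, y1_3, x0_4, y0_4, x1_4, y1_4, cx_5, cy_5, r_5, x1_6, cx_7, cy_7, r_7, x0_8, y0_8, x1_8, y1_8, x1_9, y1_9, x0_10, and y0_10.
x0_1 = 248, y0_1 = 376, cx_2 = 136, cy_2 = 344, r_2 = 72, x1_3 = 240, y1_3 = 152, x0_4 = 392, y0_4 = 208, x1_4 = 464, y1_4 = 344, cx_5 = 112, cy_5 = 200, r_5 = 64, x1_6 = 448, cx_7 = 504, cy_7 = 184, r_7 = 24, x0_8 = 224, y0_8 = 384, x1_8 = 288, y1_8 = 496, x1_9 = 200, y1_9 = 136, x0_10 = 360, y0_10 = 240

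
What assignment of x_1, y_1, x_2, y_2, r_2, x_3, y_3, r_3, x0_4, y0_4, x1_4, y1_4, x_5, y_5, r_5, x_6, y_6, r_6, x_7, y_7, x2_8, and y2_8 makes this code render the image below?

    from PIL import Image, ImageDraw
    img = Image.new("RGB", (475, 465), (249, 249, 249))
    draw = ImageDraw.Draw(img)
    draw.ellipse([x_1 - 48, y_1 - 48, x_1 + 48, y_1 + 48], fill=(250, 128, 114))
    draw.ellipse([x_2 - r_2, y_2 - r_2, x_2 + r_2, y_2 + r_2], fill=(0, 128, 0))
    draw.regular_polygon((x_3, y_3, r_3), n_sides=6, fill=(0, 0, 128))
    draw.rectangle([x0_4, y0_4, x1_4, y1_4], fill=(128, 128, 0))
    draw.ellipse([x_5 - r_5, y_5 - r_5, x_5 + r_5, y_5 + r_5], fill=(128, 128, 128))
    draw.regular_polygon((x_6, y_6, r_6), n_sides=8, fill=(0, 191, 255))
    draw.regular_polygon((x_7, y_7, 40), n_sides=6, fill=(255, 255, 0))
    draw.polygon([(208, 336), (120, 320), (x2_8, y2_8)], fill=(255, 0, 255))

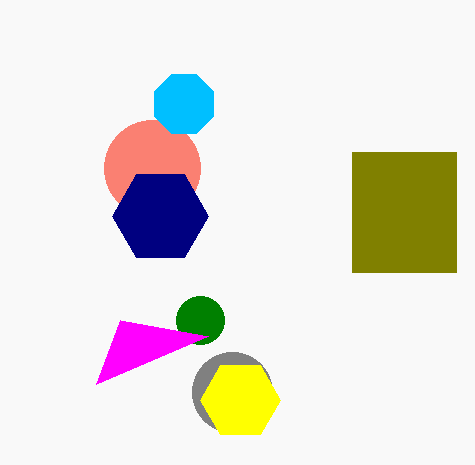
x_1 = 152
y_1 = 168
x_2 = 200
y_2 = 320
r_2 = 24
x_3 = 160
y_3 = 216
r_3 = 48
x0_4 = 352
y0_4 = 152
x1_4 = 456
y1_4 = 272
x_5 = 232
y_5 = 392
r_5 = 40
x_6 = 184
y_6 = 104
r_6 = 32
x_7 = 240
y_7 = 400
x2_8 = 96
y2_8 = 384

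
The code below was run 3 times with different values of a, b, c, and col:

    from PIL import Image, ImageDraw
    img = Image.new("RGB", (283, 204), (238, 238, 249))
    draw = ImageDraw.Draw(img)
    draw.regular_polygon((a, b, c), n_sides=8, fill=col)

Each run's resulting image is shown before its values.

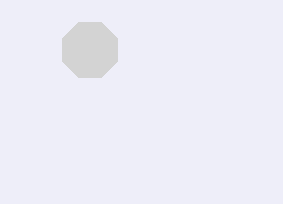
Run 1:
a = 90
b = 50
c = 30
col = 'lightgray'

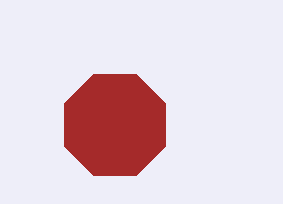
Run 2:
a = 115; b = 125; c = 55; col = 'brown'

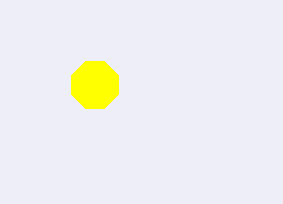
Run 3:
a = 95, b = 85, c = 25, col = 'yellow'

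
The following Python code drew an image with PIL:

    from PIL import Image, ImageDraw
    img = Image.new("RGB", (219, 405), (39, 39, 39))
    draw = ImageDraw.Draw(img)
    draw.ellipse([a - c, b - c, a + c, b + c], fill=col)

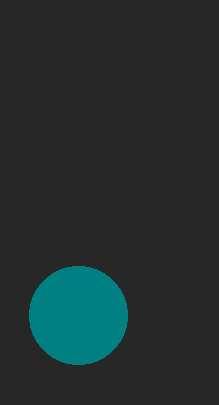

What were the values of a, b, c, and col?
a = 78; b = 315; c = 49; col = 'teal'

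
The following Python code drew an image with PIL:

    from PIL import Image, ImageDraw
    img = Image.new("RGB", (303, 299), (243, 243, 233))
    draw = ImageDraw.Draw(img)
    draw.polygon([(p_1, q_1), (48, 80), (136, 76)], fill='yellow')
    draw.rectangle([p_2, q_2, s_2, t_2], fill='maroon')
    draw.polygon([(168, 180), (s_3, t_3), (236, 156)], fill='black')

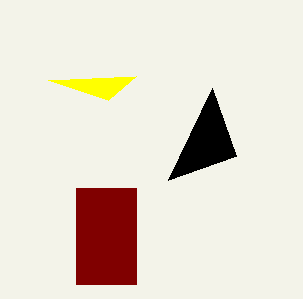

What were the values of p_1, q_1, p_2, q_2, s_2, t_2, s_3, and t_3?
p_1 = 108
q_1 = 100
p_2 = 76
q_2 = 188
s_2 = 136
t_2 = 284
s_3 = 212
t_3 = 88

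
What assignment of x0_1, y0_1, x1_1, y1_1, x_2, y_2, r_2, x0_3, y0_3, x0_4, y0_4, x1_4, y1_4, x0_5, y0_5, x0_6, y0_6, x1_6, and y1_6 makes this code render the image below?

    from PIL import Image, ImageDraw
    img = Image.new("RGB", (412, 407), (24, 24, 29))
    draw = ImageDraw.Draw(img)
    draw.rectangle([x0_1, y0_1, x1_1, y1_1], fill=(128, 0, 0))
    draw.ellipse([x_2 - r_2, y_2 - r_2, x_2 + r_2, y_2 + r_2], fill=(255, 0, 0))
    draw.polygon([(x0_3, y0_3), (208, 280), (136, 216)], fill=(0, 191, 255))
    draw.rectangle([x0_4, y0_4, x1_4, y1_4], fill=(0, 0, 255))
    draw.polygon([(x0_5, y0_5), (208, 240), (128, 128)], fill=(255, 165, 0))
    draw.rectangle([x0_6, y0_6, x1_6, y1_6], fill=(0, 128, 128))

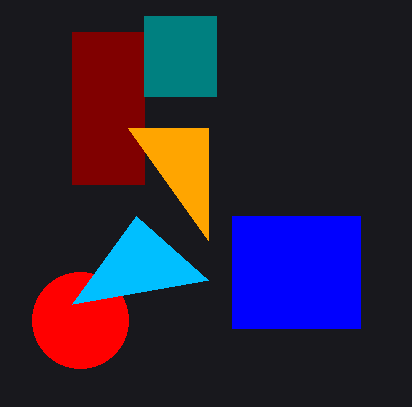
x0_1 = 72
y0_1 = 32
x1_1 = 144
y1_1 = 184
x_2 = 80
y_2 = 320
r_2 = 48
x0_3 = 72
y0_3 = 304
x0_4 = 232
y0_4 = 216
x1_4 = 360
y1_4 = 328
x0_5 = 208
y0_5 = 128
x0_6 = 144
y0_6 = 16
x1_6 = 216
y1_6 = 96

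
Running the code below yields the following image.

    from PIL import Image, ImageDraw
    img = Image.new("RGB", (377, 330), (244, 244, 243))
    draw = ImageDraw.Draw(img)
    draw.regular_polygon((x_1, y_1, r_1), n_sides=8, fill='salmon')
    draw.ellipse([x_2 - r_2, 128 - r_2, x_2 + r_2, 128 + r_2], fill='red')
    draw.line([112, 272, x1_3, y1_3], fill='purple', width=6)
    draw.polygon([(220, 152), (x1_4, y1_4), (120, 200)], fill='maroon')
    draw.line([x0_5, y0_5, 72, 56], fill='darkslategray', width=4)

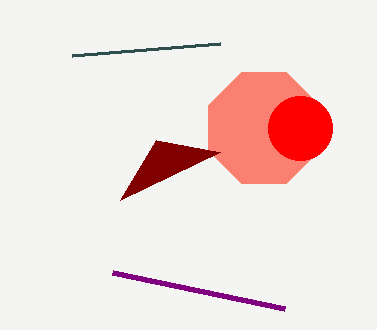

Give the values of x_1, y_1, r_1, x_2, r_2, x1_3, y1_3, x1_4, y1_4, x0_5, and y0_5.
x_1 = 264, y_1 = 128, r_1 = 60, x_2 = 300, r_2 = 32, x1_3 = 284, y1_3 = 308, x1_4 = 156, y1_4 = 140, x0_5 = 220, y0_5 = 44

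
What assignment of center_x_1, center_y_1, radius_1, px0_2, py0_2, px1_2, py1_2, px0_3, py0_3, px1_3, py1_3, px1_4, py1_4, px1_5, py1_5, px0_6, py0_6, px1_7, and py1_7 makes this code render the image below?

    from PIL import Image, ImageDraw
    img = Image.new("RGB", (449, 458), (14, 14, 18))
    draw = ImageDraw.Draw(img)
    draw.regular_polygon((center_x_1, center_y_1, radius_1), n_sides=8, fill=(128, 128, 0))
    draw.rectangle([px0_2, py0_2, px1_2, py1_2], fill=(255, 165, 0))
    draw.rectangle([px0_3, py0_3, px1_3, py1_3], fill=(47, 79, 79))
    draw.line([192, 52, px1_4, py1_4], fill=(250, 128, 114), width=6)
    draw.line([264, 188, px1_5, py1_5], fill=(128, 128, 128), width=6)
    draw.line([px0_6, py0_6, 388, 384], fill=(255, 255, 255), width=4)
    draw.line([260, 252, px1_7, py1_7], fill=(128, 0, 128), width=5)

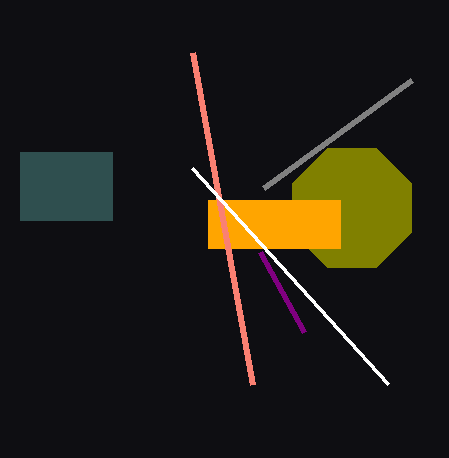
center_x_1 = 352; center_y_1 = 208; radius_1 = 64; px0_2 = 208; py0_2 = 200; px1_2 = 340; py1_2 = 248; px0_3 = 20; py0_3 = 152; px1_3 = 112; py1_3 = 220; px1_4 = 252; py1_4 = 384; px1_5 = 412; py1_5 = 80; px0_6 = 192; py0_6 = 168; px1_7 = 304; py1_7 = 332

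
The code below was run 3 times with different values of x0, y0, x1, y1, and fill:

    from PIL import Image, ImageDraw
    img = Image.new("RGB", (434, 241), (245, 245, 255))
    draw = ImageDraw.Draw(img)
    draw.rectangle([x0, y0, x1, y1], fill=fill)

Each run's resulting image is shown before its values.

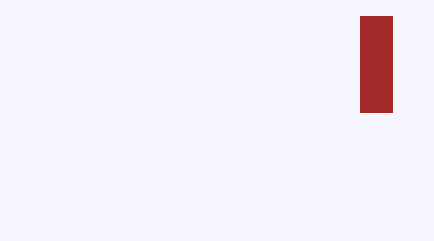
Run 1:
x0 = 360, y0 = 16, x1 = 392, y1 = 112, fill = 'brown'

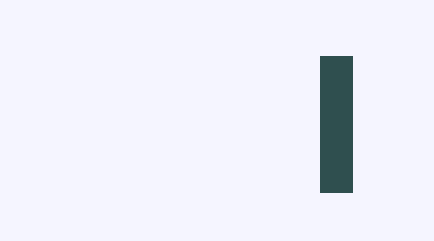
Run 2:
x0 = 320, y0 = 56, x1 = 352, y1 = 192, fill = 'darkslategray'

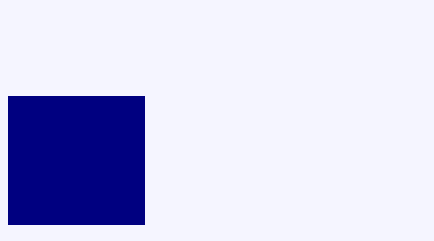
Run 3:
x0 = 8
y0 = 96
x1 = 144
y1 = 224
fill = 'navy'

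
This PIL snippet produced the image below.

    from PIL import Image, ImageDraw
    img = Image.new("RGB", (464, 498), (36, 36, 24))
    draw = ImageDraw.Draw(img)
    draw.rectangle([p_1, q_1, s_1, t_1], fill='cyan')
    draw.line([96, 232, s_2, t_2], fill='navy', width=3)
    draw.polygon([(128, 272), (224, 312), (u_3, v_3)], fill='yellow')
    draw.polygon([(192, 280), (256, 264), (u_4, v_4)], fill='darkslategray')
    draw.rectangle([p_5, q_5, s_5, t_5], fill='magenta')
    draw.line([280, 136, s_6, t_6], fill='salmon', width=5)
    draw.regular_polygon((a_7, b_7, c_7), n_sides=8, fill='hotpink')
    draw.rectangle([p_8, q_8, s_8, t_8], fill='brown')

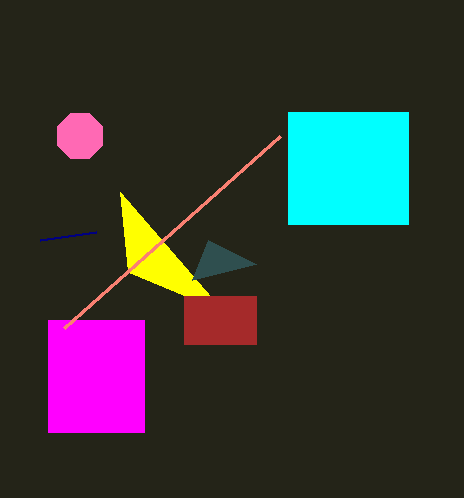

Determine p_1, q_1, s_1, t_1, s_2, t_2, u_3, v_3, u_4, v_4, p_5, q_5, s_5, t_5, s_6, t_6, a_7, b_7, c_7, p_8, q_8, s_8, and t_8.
p_1 = 288; q_1 = 112; s_1 = 408; t_1 = 224; s_2 = 40; t_2 = 240; u_3 = 120; v_3 = 192; u_4 = 208; v_4 = 240; p_5 = 48; q_5 = 320; s_5 = 144; t_5 = 432; s_6 = 64; t_6 = 328; a_7 = 80; b_7 = 136; c_7 = 24; p_8 = 184; q_8 = 296; s_8 = 256; t_8 = 344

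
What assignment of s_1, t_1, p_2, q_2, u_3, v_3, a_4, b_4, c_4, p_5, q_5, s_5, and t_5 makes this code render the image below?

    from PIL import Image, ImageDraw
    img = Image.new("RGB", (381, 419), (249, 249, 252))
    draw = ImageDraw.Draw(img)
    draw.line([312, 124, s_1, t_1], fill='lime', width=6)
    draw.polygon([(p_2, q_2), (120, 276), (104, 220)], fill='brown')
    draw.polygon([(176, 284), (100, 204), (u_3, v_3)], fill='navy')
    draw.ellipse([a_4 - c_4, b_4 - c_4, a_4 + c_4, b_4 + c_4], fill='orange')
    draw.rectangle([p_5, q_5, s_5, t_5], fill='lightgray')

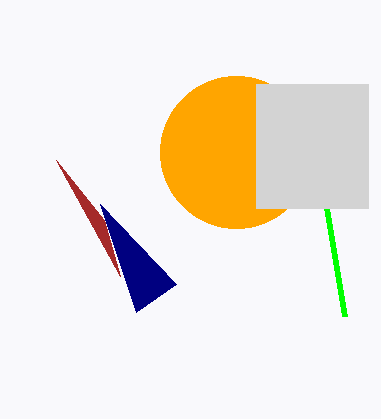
s_1 = 344
t_1 = 316
p_2 = 56
q_2 = 160
u_3 = 136
v_3 = 312
a_4 = 236
b_4 = 152
c_4 = 76
p_5 = 256
q_5 = 84
s_5 = 368
t_5 = 208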